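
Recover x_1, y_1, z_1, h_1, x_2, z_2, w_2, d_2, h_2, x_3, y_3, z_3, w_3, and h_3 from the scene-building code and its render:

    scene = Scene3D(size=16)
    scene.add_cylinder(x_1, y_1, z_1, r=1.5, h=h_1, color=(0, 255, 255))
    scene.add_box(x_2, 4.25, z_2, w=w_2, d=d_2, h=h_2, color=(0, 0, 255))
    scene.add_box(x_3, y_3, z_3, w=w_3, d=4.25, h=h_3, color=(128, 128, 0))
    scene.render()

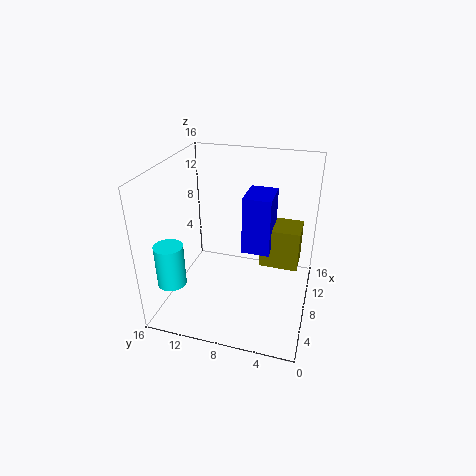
x_1 = 2.75, y_1 = 13.75, z_1 = 4.5, h_1 = 4.5, x_2 = 6.75, z_2 = 7, w_2 = 4, d_2 = 3, h_2 = 6.25, x_3 = 7.75, y_3 = 1.25, z_3 = 5, w_3 = 3.5, h_3 = 4.5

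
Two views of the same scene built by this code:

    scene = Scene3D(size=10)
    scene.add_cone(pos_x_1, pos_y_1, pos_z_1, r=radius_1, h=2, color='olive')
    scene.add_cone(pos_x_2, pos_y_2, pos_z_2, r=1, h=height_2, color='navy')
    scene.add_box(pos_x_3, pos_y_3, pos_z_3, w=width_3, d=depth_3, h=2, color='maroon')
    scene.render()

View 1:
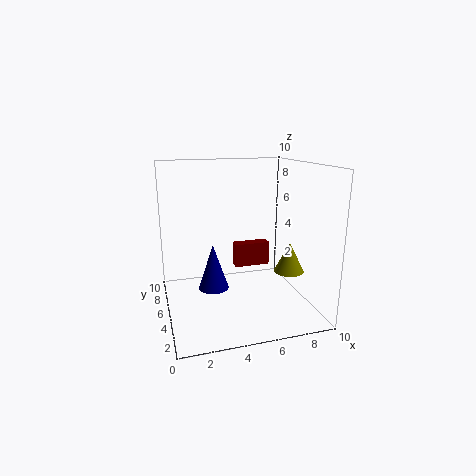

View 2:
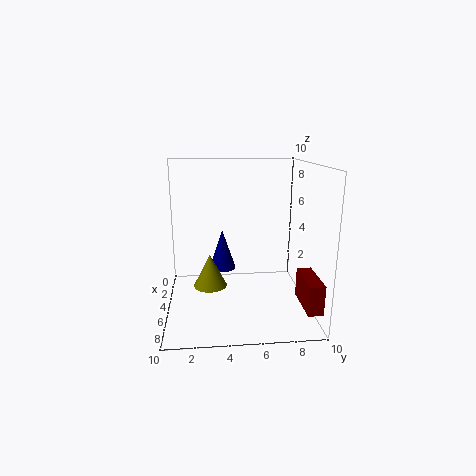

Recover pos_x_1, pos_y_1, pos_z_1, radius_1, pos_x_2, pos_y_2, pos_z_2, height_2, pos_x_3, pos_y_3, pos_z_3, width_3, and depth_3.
pos_x_1 = 8
pos_y_1 = 3
pos_z_1 = 3
radius_1 = 1
pos_x_2 = 3
pos_y_2 = 4
pos_z_2 = 2
height_2 = 3
pos_x_3 = 6
pos_y_3 = 9
pos_z_3 = 1
width_3 = 3
depth_3 = 1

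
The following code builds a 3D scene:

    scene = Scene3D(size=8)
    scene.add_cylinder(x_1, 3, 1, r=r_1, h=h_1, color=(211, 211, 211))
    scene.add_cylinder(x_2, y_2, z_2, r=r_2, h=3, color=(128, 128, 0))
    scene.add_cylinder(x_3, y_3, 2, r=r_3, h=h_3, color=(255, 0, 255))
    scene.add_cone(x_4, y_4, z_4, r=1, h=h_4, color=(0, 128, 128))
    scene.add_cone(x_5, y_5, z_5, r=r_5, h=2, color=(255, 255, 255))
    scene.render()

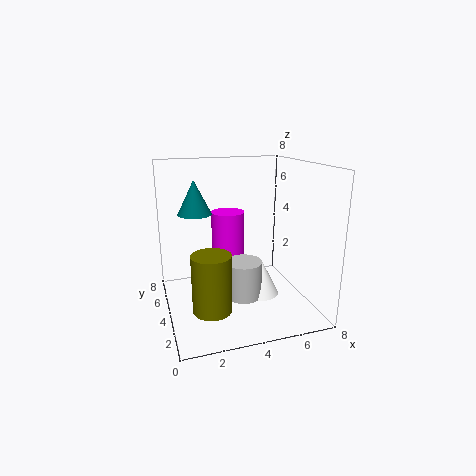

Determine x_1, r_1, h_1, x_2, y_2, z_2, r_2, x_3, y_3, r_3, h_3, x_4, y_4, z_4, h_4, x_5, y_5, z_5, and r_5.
x_1 = 4
r_1 = 1
h_1 = 2
x_2 = 2
y_2 = 2
z_2 = 1
r_2 = 1
x_3 = 4
y_3 = 6
r_3 = 1
h_3 = 3
x_4 = 2
y_4 = 6
z_4 = 5
h_4 = 2
x_5 = 5
y_5 = 3
z_5 = 1
r_5 = 1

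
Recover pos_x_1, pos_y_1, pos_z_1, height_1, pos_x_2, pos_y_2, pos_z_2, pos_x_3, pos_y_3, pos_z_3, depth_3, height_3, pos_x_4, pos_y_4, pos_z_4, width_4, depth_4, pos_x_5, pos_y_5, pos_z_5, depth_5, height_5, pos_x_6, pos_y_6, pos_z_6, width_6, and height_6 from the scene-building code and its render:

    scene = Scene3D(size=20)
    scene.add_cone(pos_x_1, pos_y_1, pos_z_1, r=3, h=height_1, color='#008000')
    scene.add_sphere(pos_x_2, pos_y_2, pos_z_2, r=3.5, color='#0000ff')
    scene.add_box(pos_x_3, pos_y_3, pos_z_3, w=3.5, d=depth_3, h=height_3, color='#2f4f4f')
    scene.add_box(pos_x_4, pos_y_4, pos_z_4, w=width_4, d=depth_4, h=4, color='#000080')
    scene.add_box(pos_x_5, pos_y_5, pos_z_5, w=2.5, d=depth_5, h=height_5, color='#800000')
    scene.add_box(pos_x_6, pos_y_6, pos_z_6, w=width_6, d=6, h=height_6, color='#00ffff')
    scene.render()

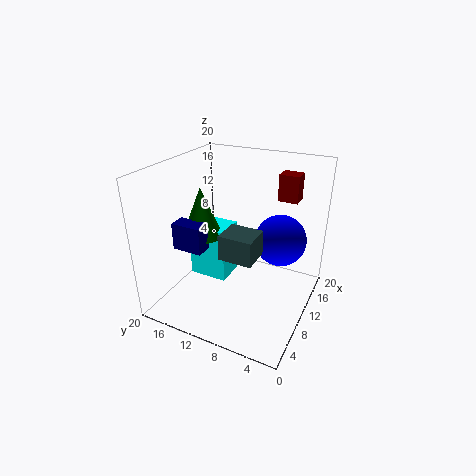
pos_x_1 = 11, pos_y_1 = 16.5, pos_z_1 = 8.5, height_1 = 7.5, pos_x_2 = 12, pos_y_2 = 4.5, pos_z_2 = 10, pos_x_3 = 2, pos_y_3 = 4.5, pos_z_3 = 11.5, depth_3 = 4, height_3 = 3, pos_x_4 = 7, pos_y_4 = 14.5, pos_z_4 = 7.5, width_4 = 2.5, depth_4 = 4.5, pos_x_5 = 17, pos_y_5 = 4, pos_z_5 = 13.5, depth_5 = 3, height_5 = 4, pos_x_6 = 11, pos_y_6 = 13, pos_z_6 = 1, width_6 = 4.5, height_6 = 8.5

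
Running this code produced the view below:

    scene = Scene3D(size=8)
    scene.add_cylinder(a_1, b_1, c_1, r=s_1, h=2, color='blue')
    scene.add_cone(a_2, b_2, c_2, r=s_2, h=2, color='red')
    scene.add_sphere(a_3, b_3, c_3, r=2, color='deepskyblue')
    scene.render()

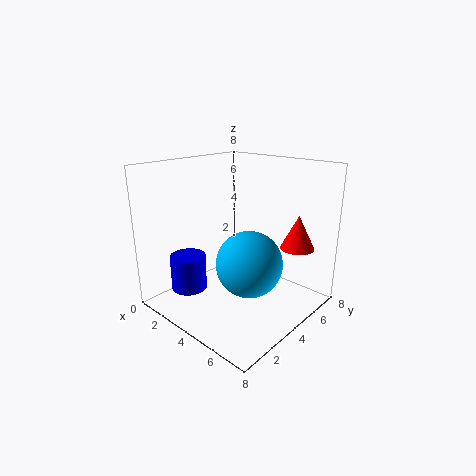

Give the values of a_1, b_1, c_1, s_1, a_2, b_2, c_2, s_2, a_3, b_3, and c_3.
a_1 = 2, b_1 = 2, c_1 = 1, s_1 = 1, a_2 = 6, b_2 = 7, c_2 = 3, s_2 = 1, a_3 = 4, b_3 = 5, c_3 = 2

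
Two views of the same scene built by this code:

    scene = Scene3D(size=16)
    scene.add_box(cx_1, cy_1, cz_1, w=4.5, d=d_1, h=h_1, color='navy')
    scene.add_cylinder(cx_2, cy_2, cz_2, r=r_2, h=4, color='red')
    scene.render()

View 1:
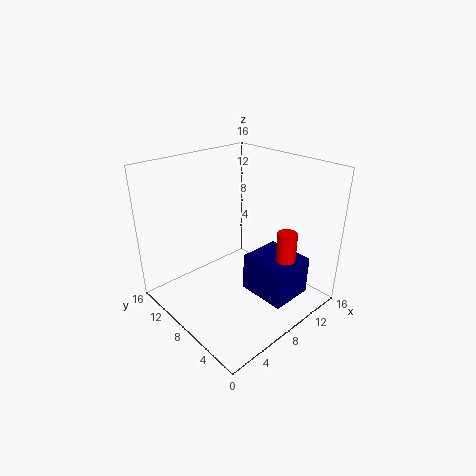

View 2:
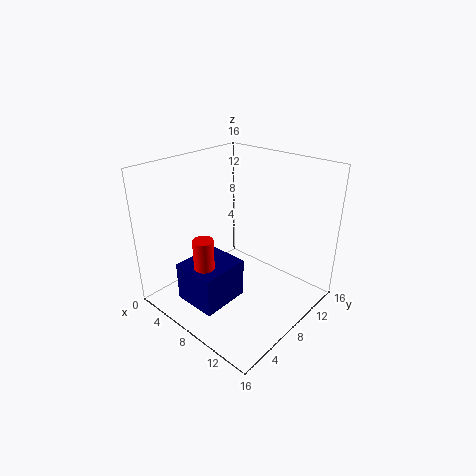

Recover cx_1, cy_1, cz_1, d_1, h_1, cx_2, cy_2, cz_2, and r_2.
cx_1 = 6.5; cy_1 = 0.5; cz_1 = 3.5; d_1 = 5; h_1 = 4; cx_2 = 9; cy_2 = 2; cz_2 = 6.5; r_2 = 1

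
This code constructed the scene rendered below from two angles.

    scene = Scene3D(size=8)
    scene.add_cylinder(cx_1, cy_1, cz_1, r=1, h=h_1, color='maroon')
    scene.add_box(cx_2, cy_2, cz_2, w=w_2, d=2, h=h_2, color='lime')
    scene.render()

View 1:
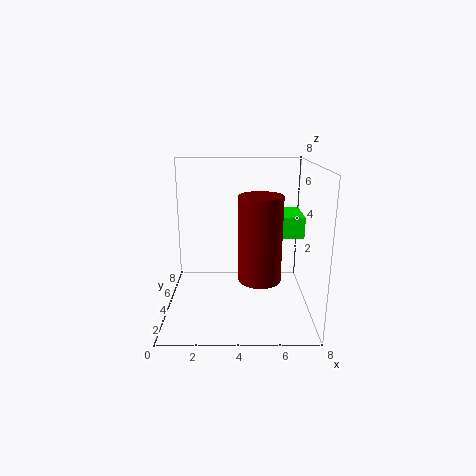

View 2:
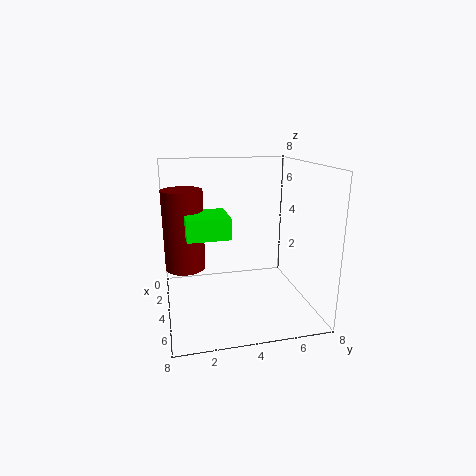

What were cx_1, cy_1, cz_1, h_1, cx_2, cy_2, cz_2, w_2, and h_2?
cx_1 = 5
cy_1 = 1
cz_1 = 3
h_1 = 4
cx_2 = 5
cy_2 = 1
cz_2 = 5
w_2 = 2
h_2 = 1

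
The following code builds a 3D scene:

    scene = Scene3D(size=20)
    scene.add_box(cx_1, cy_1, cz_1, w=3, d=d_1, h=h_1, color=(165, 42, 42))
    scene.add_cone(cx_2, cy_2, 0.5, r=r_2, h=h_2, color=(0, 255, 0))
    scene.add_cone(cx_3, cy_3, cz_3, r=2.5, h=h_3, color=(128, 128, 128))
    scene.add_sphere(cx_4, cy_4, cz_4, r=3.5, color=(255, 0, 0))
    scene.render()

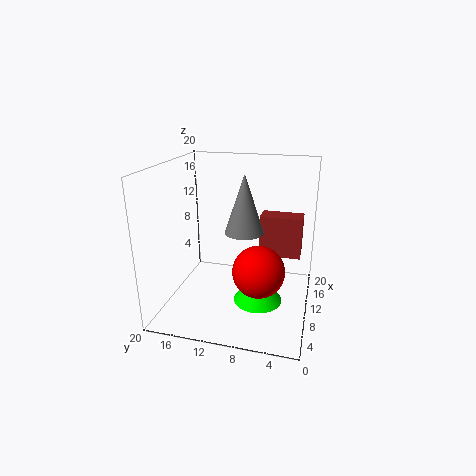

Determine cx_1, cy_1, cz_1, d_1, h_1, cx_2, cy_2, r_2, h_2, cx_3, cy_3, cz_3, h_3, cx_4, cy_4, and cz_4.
cx_1 = 12.5, cy_1 = 1.5, cz_1 = 6.5, d_1 = 6, h_1 = 6, cx_2 = 10, cy_2 = 7, r_2 = 3.5, h_2 = 4.5, cx_3 = 7.5, cy_3 = 8.5, cz_3 = 12, h_3 = 7.5, cx_4 = 7.5, cy_4 = 6.5, cz_4 = 6.5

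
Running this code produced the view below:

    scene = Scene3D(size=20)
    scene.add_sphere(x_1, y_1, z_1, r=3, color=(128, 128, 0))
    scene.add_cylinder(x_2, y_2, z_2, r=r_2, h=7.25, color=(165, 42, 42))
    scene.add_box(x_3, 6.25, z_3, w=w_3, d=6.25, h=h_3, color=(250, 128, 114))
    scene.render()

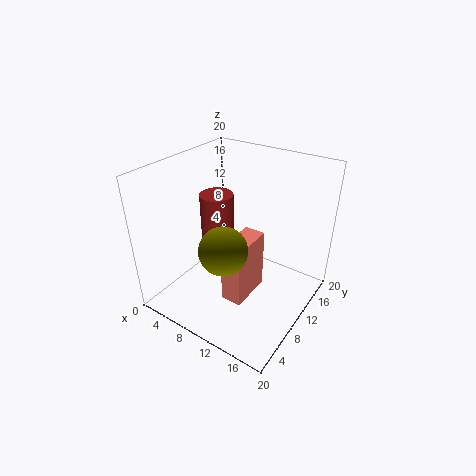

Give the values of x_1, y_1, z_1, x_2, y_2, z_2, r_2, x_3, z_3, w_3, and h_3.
x_1 = 11.75
y_1 = 4.25
z_1 = 11.75
x_2 = 4.5
y_2 = 12.5
z_2 = 7
r_2 = 2.5
x_3 = 9.75
z_3 = 1.75
w_3 = 3
h_3 = 8.75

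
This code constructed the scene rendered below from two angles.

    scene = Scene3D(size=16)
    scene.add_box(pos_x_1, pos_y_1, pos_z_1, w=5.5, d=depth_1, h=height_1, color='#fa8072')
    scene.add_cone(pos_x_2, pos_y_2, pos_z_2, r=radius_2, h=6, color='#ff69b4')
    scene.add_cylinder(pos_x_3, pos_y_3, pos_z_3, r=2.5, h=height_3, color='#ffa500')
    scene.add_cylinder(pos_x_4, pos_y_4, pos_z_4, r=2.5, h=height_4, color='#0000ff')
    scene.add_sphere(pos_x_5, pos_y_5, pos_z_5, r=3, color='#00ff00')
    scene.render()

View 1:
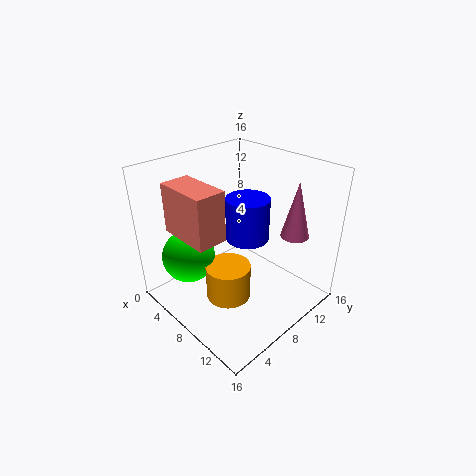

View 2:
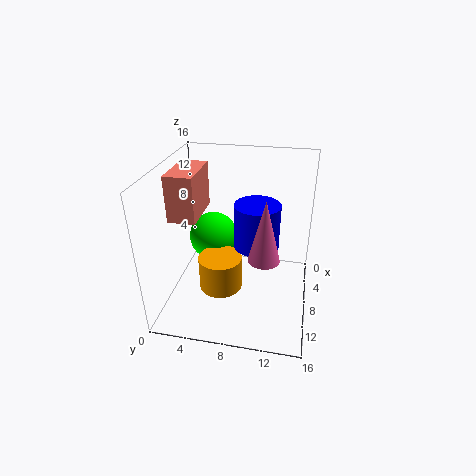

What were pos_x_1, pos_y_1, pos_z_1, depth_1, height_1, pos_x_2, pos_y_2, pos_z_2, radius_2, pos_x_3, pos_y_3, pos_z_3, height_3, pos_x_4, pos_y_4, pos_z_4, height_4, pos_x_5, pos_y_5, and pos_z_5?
pos_x_1 = 5; pos_y_1 = 1; pos_z_1 = 10.5; depth_1 = 3; height_1 = 5; pos_x_2 = 13; pos_y_2 = 11.5; pos_z_2 = 9; radius_2 = 1.5; pos_x_3 = 8.5; pos_y_3 = 6; pos_z_3 = 1.5; height_3 = 4; pos_x_4 = 7.5; pos_y_4 = 10; pos_z_4 = 7; height_4 = 5; pos_x_5 = 4; pos_y_5 = 4; pos_z_5 = 5.5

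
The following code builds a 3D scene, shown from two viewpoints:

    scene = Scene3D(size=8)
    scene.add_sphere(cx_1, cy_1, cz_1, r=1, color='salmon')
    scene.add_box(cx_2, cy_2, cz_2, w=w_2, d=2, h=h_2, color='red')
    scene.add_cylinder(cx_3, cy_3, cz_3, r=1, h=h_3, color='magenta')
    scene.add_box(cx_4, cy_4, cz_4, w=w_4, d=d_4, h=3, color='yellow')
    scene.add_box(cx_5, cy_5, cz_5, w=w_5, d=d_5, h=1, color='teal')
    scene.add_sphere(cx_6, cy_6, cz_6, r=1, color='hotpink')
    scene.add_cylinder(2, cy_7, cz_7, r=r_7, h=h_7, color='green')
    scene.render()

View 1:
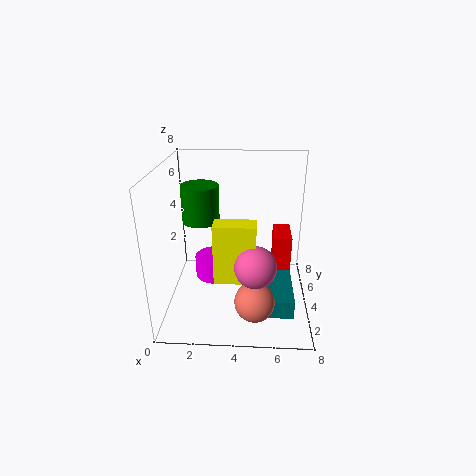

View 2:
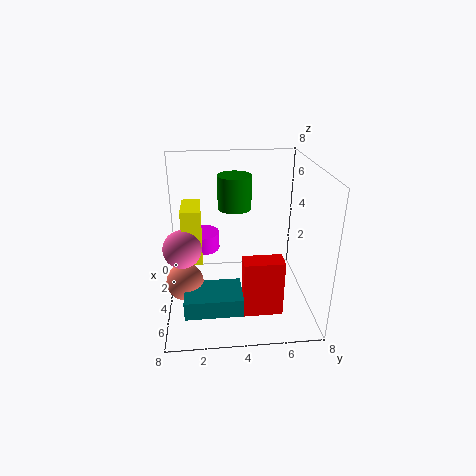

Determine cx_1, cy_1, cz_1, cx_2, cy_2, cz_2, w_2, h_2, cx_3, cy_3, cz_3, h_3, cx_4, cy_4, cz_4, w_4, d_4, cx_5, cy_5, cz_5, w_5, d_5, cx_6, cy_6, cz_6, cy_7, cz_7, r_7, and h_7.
cx_1 = 5
cy_1 = 1
cz_1 = 2
cx_2 = 6
cy_2 = 4
cz_2 = 1
w_2 = 1
h_2 = 3
cx_3 = 3
cy_3 = 2
cz_3 = 3
h_3 = 1
cx_4 = 3
cy_4 = 1
cz_4 = 3
w_4 = 2
d_4 = 1
cx_5 = 5
cy_5 = 1
cz_5 = 1
w_5 = 2
d_5 = 3
cx_6 = 5
cy_6 = 1
cz_6 = 4
cy_7 = 4
cz_7 = 5
r_7 = 1
h_7 = 2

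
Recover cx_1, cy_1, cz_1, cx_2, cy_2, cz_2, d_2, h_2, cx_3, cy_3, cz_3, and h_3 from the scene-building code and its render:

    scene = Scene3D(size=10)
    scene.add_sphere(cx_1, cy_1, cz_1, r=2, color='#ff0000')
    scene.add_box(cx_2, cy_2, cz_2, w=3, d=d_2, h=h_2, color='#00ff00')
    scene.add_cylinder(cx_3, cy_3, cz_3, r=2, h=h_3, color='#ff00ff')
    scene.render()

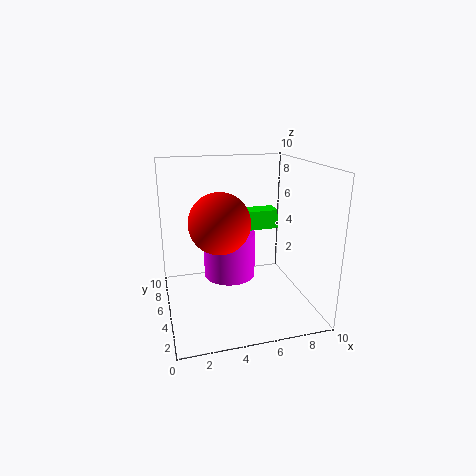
cx_1 = 3.5, cy_1 = 4, cz_1 = 6.5, cx_2 = 6, cy_2 = 7.5, cz_2 = 4.5, d_2 = 1.5, h_2 = 1.5, cx_3 = 5, cy_3 = 7.5, cz_3 = 1, h_3 = 3.5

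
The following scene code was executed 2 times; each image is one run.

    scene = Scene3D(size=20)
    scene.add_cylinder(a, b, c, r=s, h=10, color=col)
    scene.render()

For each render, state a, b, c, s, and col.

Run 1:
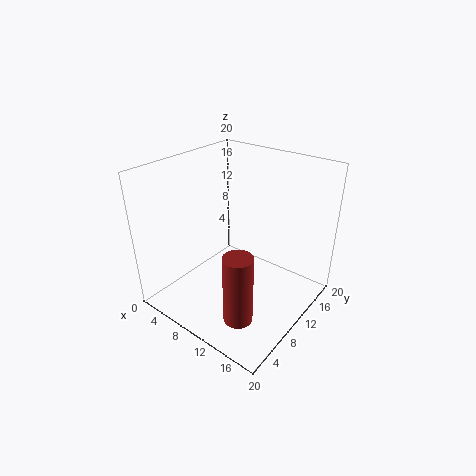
a = 13.5
b = 5.5
c = 0.5
s = 2
col = 'brown'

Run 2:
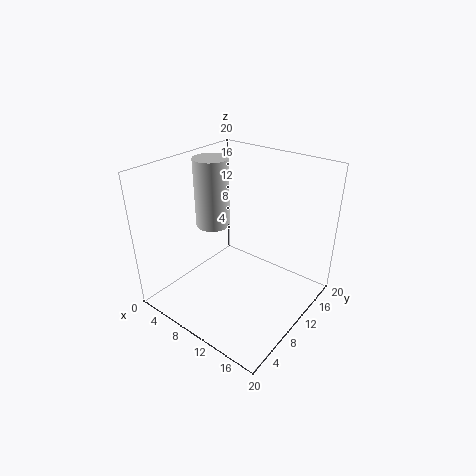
a = 4.5
b = 11
c = 10
s = 2.5
col = 'lightgray'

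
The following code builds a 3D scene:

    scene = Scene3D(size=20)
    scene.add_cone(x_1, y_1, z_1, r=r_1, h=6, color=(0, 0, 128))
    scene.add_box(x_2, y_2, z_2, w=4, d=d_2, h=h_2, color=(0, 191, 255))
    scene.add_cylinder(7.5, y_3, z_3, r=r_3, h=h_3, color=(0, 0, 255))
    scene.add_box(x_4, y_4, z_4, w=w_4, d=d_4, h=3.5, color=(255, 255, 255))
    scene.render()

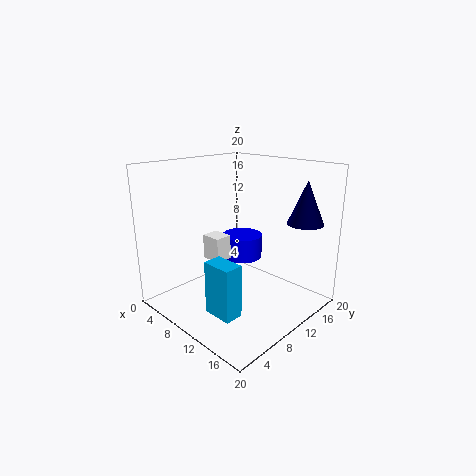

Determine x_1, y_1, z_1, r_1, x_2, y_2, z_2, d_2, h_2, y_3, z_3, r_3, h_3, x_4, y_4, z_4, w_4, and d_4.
x_1 = 16.5, y_1 = 16.5, z_1 = 12, r_1 = 2.5, x_2 = 11, y_2 = 3, z_2 = 2, d_2 = 2.5, h_2 = 7, y_3 = 13.5, z_3 = 5.5, r_3 = 3, h_3 = 3.5, x_4 = 5.5, y_4 = 7.5, z_4 = 6.5, w_4 = 3, d_4 = 2.5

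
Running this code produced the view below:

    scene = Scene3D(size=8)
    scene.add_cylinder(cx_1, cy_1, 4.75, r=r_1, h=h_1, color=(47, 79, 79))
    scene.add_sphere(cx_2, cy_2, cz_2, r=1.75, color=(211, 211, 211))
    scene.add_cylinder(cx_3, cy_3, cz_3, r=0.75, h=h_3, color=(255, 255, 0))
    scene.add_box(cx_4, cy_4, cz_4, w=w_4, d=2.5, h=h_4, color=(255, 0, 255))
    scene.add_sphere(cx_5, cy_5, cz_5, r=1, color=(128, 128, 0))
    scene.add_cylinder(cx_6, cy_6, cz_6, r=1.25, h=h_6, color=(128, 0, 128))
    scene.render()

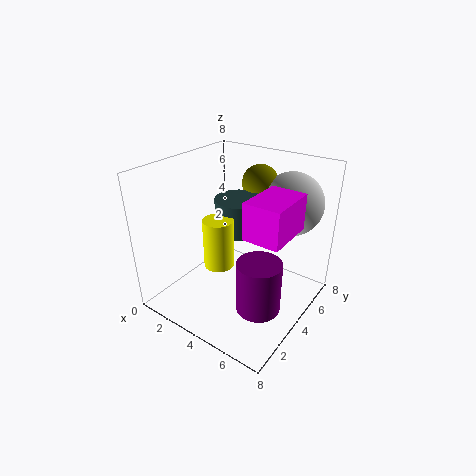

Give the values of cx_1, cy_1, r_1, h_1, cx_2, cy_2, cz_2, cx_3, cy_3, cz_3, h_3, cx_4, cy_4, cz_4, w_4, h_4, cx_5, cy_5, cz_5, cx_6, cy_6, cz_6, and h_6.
cx_1 = 4.25; cy_1 = 3.75; r_1 = 1.25; h_1 = 1.75; cx_2 = 6; cy_2 = 6.25; cz_2 = 5.75; cx_3 = 4.25; cy_3 = 2; cz_3 = 3.5; h_3 = 2.5; cx_4 = 6; cy_4 = 1.5; cz_4 = 5.75; w_4 = 1.75; h_4 = 1.75; cx_5 = 4.25; cy_5 = 5.75; cz_5 = 6.75; cx_6 = 5.75; cy_6 = 3.5; cz_6 = 0.25; h_6 = 3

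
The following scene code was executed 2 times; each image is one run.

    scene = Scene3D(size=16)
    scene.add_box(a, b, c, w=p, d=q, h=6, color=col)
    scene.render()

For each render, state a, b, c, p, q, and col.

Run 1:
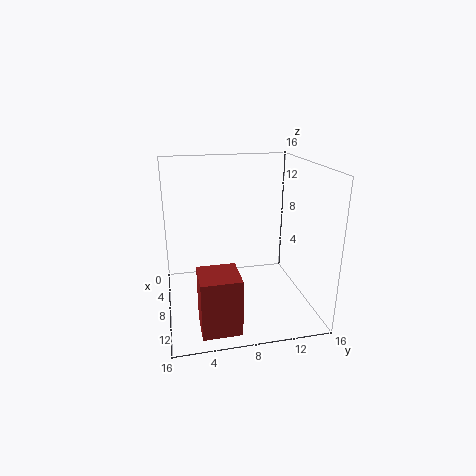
a = 11
b = 3
c = 0.5
p = 4
q = 4
col = 'brown'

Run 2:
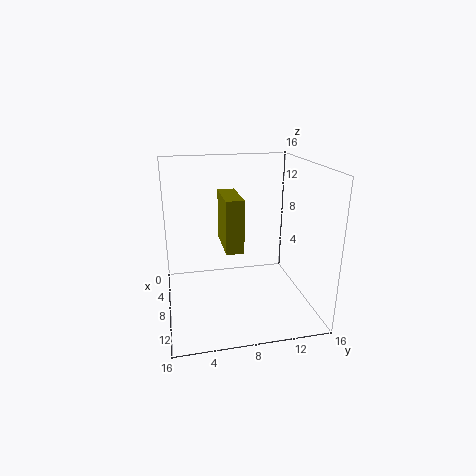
a = 3.5
b = 6.5
c = 6.5
p = 5.5
q = 2
col = 'olive'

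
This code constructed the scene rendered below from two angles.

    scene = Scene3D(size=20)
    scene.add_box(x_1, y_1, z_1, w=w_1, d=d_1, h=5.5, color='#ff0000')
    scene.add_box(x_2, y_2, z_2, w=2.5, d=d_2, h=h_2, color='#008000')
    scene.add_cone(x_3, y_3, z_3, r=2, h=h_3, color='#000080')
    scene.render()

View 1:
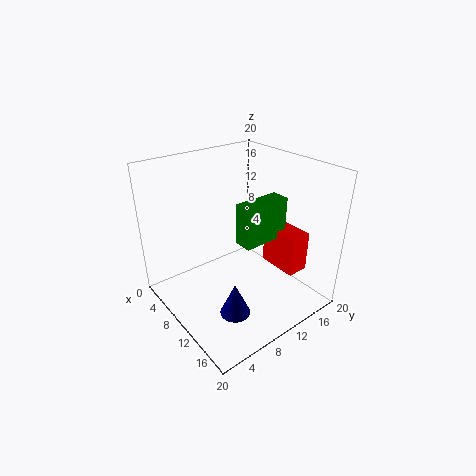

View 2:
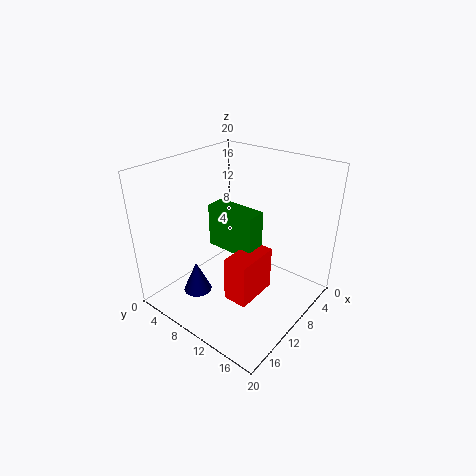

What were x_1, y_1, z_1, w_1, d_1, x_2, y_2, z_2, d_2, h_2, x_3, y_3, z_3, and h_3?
x_1 = 11.5, y_1 = 13.5, z_1 = 6, w_1 = 5.5, d_1 = 3, x_2 = 11.5, y_2 = 8.5, z_2 = 10.5, d_2 = 6.5, h_2 = 5.5, x_3 = 14.5, y_3 = 6, z_3 = 2, h_3 = 4.5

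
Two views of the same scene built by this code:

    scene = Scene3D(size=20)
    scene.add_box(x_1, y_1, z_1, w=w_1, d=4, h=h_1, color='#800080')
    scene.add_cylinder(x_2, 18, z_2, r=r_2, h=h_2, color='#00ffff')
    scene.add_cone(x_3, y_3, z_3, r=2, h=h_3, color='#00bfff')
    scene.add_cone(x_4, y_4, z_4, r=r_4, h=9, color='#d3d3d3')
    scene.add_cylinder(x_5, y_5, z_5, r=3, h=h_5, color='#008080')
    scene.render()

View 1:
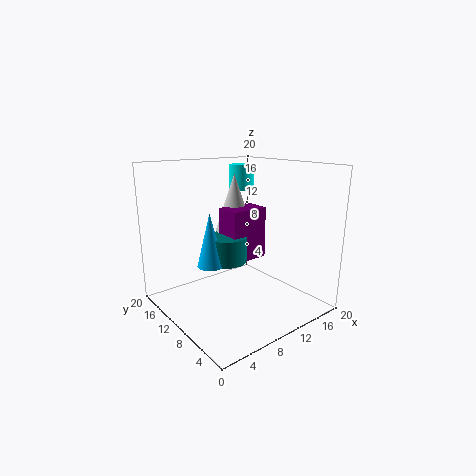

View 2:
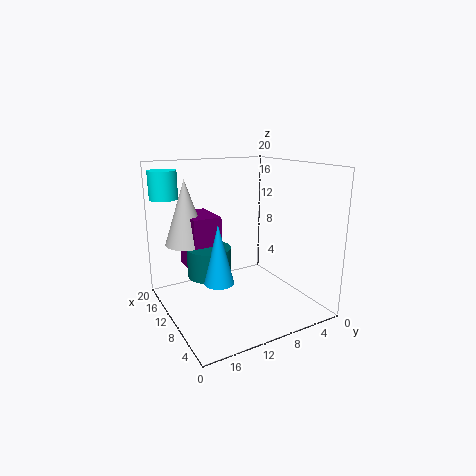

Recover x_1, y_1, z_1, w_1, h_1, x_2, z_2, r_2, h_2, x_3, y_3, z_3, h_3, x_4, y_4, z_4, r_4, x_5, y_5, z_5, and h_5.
x_1 = 11
y_1 = 12
z_1 = 5
w_1 = 6
h_1 = 8
x_2 = 17
z_2 = 15
r_2 = 2
h_2 = 4
x_3 = 8
y_3 = 14
z_3 = 5
h_3 = 8
x_4 = 14
y_4 = 16
z_4 = 9
r_4 = 3
x_5 = 11
y_5 = 14
z_5 = 5
h_5 = 4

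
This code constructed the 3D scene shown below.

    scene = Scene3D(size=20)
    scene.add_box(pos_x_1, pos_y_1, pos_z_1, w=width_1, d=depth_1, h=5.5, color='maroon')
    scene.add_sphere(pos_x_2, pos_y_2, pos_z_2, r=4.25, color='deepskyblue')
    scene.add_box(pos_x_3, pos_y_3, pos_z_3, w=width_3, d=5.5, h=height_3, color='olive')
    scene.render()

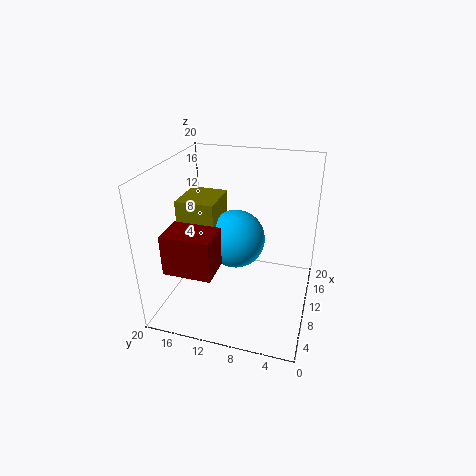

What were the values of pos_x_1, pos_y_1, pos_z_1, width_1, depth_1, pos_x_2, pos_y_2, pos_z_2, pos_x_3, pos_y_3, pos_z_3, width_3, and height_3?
pos_x_1 = 2.75; pos_y_1 = 11.5; pos_z_1 = 7.25; width_1 = 4.5; depth_1 = 6.5; pos_x_2 = 12.25; pos_y_2 = 11; pos_z_2 = 8.5; pos_x_3 = 9; pos_y_3 = 13.25; pos_z_3 = 6.25; width_3 = 6.25; height_3 = 8.5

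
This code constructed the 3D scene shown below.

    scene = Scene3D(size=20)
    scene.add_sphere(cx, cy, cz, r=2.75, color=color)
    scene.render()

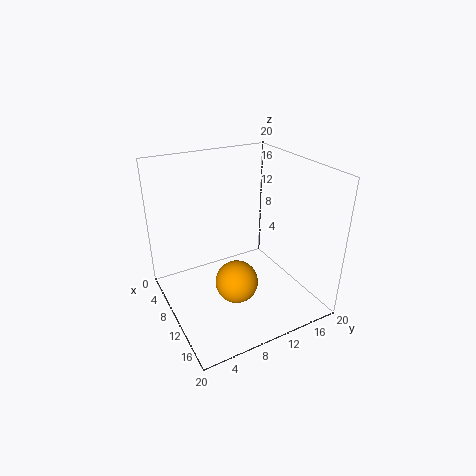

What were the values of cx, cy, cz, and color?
cx = 14.25
cy = 7.5
cz = 6.25
color = 'orange'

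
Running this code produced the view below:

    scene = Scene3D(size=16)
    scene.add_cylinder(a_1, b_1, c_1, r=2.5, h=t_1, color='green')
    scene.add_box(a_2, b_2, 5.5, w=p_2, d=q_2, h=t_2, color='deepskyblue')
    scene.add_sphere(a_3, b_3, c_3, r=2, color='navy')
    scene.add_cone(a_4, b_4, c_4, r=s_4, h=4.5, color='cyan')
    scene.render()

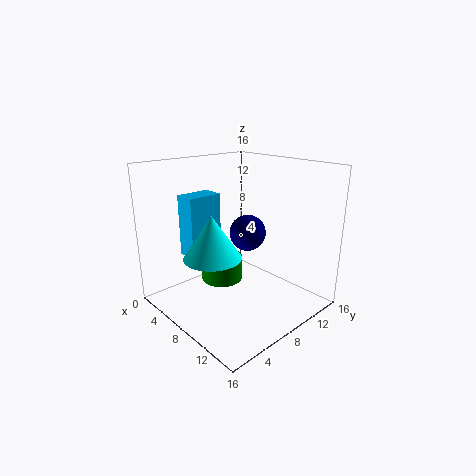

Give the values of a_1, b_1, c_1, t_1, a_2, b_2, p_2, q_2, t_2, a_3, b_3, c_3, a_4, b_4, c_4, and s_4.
a_1 = 4.5; b_1 = 8.5; c_1 = 1.5; t_1 = 3; a_2 = 2.5; b_2 = 4; p_2 = 2.5; q_2 = 4; t_2 = 7; a_3 = 8.5; b_3 = 9; c_3 = 8.5; a_4 = 8.5; b_4 = 4; c_4 = 7; s_4 = 3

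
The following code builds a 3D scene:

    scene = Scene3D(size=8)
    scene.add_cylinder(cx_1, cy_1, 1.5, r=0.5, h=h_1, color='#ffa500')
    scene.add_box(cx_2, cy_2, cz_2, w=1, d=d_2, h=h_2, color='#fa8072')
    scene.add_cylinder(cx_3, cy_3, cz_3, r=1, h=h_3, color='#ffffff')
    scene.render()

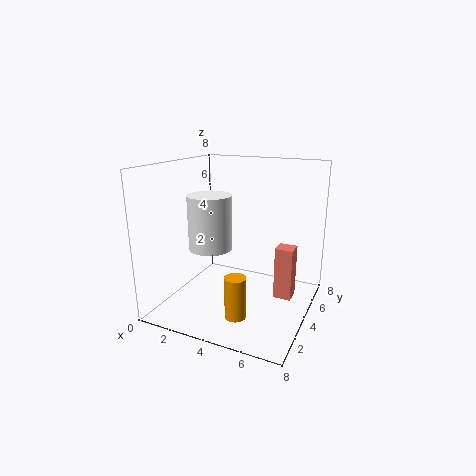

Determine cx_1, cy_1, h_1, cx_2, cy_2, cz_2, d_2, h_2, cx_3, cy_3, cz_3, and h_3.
cx_1 = 5.5, cy_1 = 0.5, h_1 = 2, cx_2 = 6, cy_2 = 4.5, cz_2 = 0.5, d_2 = 1, h_2 = 3, cx_3 = 4, cy_3 = 1, cz_3 = 4.5, h_3 = 2.5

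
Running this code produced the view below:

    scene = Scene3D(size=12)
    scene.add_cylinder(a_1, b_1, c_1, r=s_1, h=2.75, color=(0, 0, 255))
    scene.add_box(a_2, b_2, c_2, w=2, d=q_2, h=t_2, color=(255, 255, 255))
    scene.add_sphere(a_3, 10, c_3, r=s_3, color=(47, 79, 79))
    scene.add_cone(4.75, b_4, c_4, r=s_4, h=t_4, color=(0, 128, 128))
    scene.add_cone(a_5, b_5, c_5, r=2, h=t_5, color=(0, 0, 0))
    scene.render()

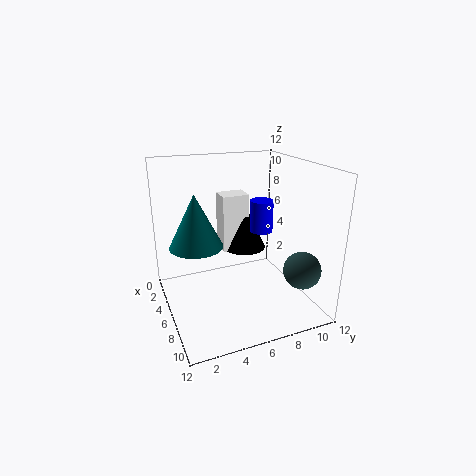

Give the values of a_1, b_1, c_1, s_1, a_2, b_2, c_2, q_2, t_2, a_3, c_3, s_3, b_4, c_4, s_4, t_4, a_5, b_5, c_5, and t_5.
a_1 = 5.25, b_1 = 8.5, c_1 = 6, s_1 = 1, a_2 = 1.25, b_2 = 5.75, c_2 = 3.5, q_2 = 2.5, t_2 = 5.25, a_3 = 9.75, c_3 = 4, s_3 = 1.5, b_4 = 2.75, c_4 = 5.25, s_4 = 2.25, t_4 = 4.5, a_5 = 2.75, b_5 = 8, c_5 = 3.5, t_5 = 4.25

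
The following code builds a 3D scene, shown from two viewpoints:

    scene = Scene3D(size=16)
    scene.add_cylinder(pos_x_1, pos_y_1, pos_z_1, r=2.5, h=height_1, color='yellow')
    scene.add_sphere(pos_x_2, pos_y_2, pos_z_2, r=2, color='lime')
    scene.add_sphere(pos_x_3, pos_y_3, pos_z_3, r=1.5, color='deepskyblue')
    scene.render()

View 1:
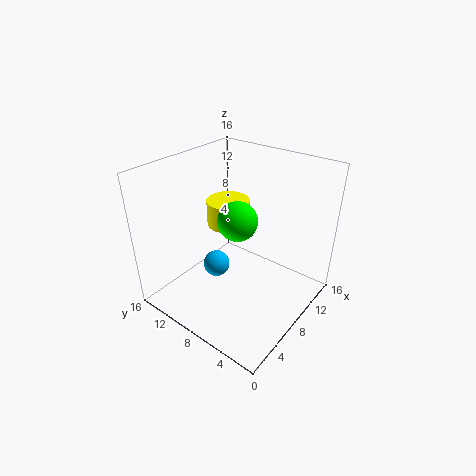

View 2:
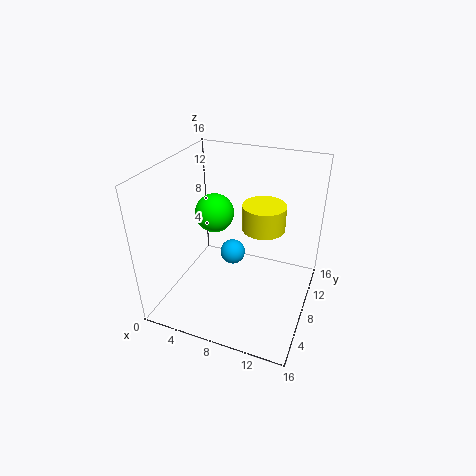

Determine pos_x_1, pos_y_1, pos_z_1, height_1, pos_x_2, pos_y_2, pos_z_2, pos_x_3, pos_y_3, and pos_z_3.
pos_x_1 = 10
pos_y_1 = 11
pos_z_1 = 8
height_1 = 3
pos_x_2 = 6
pos_y_2 = 6.5
pos_z_2 = 11.5
pos_x_3 = 6.5
pos_y_3 = 10
pos_z_3 = 4.5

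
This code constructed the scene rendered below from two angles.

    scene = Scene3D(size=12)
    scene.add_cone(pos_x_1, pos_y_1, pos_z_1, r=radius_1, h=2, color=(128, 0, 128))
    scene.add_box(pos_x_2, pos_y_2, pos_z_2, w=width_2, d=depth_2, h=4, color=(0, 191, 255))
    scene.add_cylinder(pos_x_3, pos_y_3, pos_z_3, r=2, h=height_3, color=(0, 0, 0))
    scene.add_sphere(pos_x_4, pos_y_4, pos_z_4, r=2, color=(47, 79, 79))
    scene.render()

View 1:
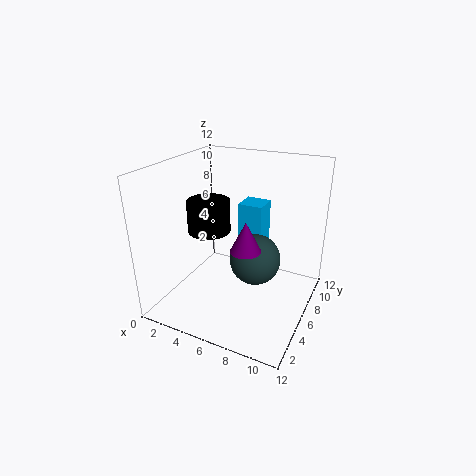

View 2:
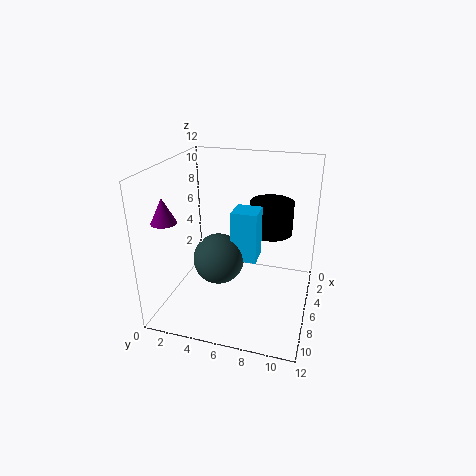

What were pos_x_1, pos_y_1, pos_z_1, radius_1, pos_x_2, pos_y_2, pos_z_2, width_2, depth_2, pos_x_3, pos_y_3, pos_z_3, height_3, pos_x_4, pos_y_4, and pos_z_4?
pos_x_1 = 9
pos_y_1 = 1
pos_z_1 = 8
radius_1 = 1
pos_x_2 = 6
pos_y_2 = 6
pos_z_2 = 5
width_2 = 2
depth_2 = 2
pos_x_3 = 2
pos_y_3 = 8
pos_z_3 = 5
height_3 = 3
pos_x_4 = 8
pos_y_4 = 5
pos_z_4 = 5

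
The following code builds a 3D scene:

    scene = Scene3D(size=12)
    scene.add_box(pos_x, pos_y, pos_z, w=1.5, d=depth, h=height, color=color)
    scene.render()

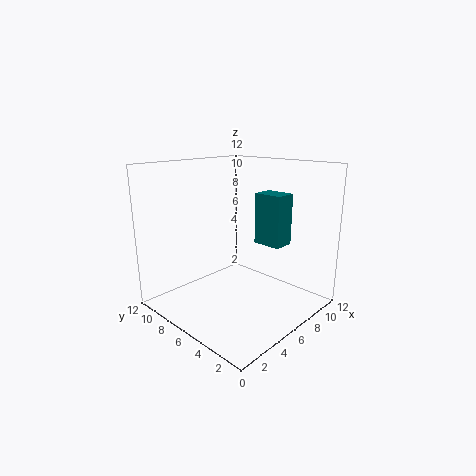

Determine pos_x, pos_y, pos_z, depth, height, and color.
pos_x = 4; pos_y = 0.5; pos_z = 7; depth = 2; height = 3.5; color = 'teal'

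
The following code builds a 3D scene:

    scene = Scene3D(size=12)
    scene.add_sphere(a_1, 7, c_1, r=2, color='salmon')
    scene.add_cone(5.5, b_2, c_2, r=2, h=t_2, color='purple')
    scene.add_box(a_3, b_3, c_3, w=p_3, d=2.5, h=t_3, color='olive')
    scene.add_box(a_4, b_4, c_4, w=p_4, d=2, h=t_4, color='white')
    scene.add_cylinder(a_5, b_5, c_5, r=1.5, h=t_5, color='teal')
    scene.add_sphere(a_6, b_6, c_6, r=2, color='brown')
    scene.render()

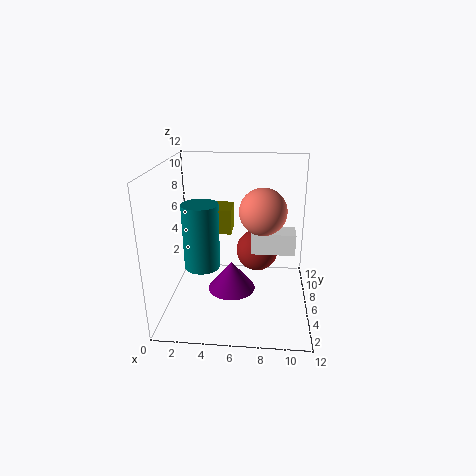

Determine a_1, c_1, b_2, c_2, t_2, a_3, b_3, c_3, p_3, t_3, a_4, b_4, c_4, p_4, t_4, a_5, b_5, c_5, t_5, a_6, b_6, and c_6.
a_1 = 8
c_1 = 8
b_2 = 5.5
c_2 = 1.5
t_2 = 2.5
a_3 = 3
b_3 = 5.5
c_3 = 6.5
p_3 = 2.5
t_3 = 2
a_4 = 7
b_4 = 8
c_4 = 3.5
p_4 = 4
t_4 = 2
a_5 = 3
b_5 = 5.5
c_5 = 3.5
t_5 = 5.5
a_6 = 7.5
b_6 = 10
c_6 = 3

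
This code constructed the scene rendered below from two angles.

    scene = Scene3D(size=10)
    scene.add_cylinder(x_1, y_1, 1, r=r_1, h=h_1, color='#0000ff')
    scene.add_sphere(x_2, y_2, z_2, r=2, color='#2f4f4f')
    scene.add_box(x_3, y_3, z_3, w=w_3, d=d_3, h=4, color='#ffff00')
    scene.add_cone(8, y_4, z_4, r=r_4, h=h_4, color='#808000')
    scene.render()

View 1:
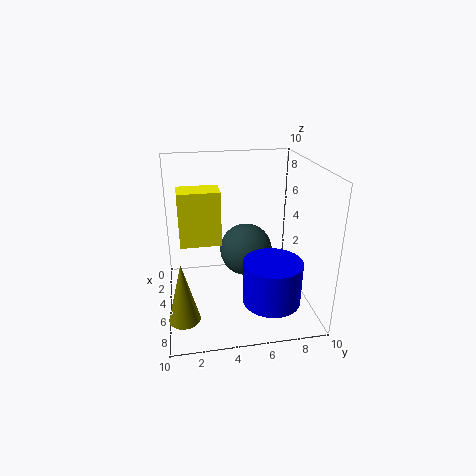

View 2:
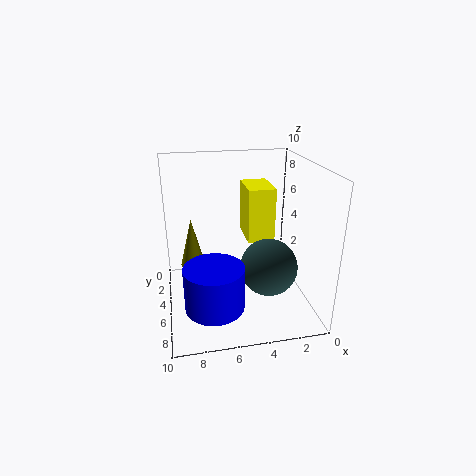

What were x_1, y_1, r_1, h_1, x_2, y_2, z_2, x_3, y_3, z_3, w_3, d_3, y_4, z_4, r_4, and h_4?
x_1 = 7; y_1 = 7; r_1 = 2; h_1 = 3; x_2 = 3; y_2 = 6; z_2 = 3; x_3 = 2; y_3 = 1; z_3 = 4; w_3 = 2; d_3 = 3; y_4 = 1; z_4 = 1; r_4 = 1; h_4 = 4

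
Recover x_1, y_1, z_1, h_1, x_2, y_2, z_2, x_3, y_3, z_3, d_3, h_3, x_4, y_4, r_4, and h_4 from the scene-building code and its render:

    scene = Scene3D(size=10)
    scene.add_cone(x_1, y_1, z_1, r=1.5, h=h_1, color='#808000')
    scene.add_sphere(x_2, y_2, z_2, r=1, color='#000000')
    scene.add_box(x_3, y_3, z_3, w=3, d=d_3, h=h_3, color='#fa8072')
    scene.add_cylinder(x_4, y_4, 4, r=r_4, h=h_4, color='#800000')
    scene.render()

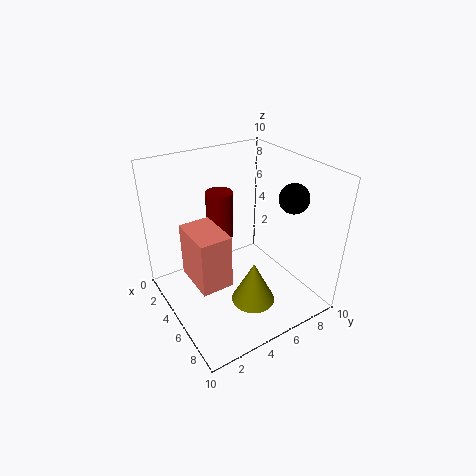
x_1 = 7, y_1 = 5, z_1 = 1, h_1 = 3, x_2 = 7, y_2 = 8, z_2 = 8, x_3 = 4.5, y_3 = 1, z_3 = 3.5, d_3 = 2, h_3 = 3.5, x_4 = 2.5, y_4 = 5, r_4 = 1, h_4 = 3.5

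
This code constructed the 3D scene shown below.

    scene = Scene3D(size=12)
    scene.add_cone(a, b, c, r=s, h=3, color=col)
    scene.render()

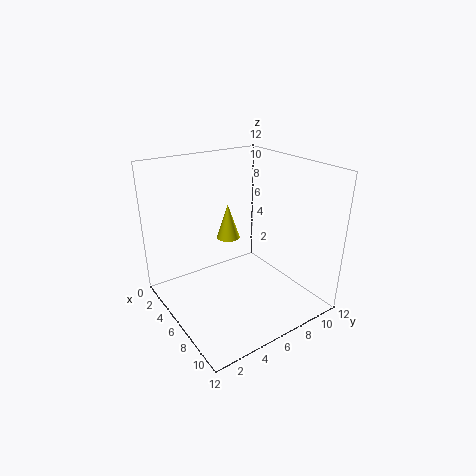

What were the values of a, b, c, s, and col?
a = 4.5; b = 6; c = 5.5; s = 1; col = 'yellow'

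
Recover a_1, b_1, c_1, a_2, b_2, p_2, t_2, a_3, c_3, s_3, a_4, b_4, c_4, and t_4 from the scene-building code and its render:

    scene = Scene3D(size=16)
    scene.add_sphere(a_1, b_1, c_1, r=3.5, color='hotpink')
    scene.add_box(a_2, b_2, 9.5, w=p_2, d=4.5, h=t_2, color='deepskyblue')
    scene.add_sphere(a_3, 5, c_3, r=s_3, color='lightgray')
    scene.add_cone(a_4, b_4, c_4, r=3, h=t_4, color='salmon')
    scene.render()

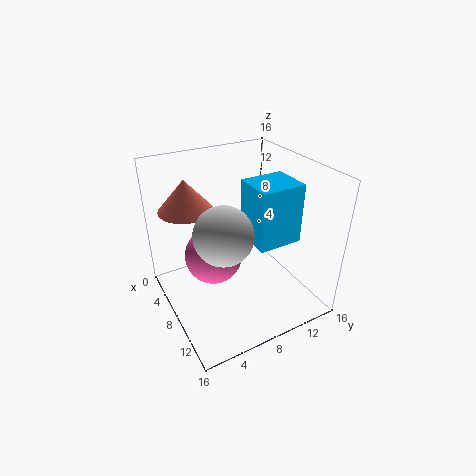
a_1 = 4.5, b_1 = 6.5, c_1 = 4, a_2 = 9.5, b_2 = 7.5, p_2 = 4, t_2 = 6, a_3 = 10.5, c_3 = 10.5, s_3 = 3, a_4 = 4.5, b_4 = 3.5, c_4 = 11, t_4 = 3.5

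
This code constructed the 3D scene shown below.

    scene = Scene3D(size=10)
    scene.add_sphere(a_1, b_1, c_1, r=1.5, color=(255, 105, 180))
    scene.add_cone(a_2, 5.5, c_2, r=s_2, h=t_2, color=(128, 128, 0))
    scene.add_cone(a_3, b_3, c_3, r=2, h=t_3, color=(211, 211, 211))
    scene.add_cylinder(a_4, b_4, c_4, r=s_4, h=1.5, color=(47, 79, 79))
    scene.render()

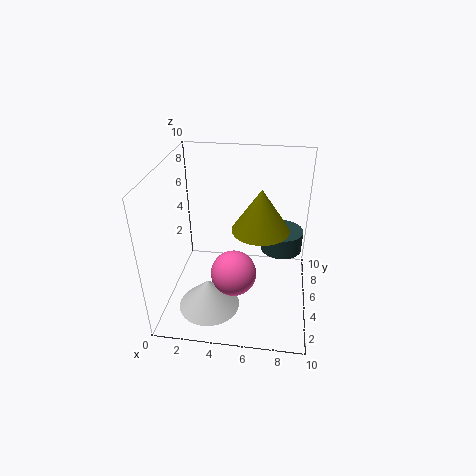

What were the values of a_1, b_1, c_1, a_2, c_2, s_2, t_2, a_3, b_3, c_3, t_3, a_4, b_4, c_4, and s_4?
a_1 = 5
b_1 = 3
c_1 = 3.5
a_2 = 6.5
c_2 = 5.5
s_2 = 2
t_2 = 3
a_3 = 3.5
b_3 = 2
c_3 = 1.5
t_3 = 2
a_4 = 8
b_4 = 6.5
c_4 = 3.5
s_4 = 1.5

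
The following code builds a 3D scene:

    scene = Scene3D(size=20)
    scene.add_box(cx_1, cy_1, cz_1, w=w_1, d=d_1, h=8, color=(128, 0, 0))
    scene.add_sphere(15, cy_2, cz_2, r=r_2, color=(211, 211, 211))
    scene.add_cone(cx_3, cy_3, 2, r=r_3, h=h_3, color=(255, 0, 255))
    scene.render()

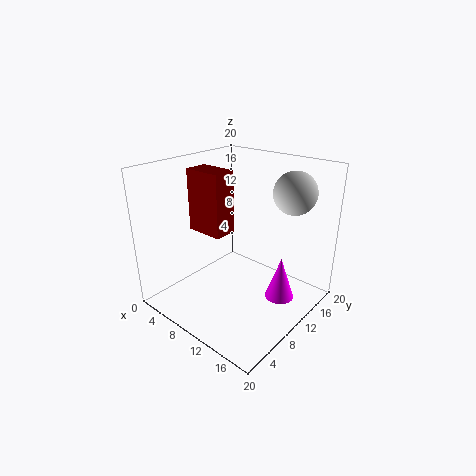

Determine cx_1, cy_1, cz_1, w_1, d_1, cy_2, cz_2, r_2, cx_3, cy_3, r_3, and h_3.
cx_1 = 6
cy_1 = 5
cz_1 = 12
w_1 = 5
d_1 = 3
cy_2 = 16
cz_2 = 16
r_2 = 3
cx_3 = 16
cy_3 = 12
r_3 = 2
h_3 = 6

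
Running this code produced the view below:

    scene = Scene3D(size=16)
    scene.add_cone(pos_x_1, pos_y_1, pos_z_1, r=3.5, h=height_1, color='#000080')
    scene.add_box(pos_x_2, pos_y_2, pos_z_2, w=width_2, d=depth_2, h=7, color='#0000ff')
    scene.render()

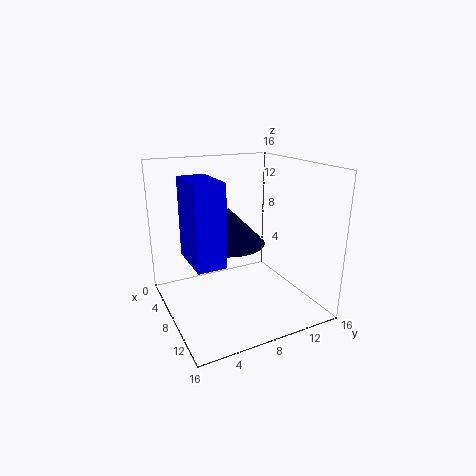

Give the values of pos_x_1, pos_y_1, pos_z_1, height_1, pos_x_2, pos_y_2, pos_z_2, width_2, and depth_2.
pos_x_1 = 11
pos_y_1 = 5.5
pos_z_1 = 9
height_1 = 3.5
pos_x_2 = 11.5
pos_y_2 = 0.5
pos_z_2 = 9
width_2 = 4.5
depth_2 = 2.5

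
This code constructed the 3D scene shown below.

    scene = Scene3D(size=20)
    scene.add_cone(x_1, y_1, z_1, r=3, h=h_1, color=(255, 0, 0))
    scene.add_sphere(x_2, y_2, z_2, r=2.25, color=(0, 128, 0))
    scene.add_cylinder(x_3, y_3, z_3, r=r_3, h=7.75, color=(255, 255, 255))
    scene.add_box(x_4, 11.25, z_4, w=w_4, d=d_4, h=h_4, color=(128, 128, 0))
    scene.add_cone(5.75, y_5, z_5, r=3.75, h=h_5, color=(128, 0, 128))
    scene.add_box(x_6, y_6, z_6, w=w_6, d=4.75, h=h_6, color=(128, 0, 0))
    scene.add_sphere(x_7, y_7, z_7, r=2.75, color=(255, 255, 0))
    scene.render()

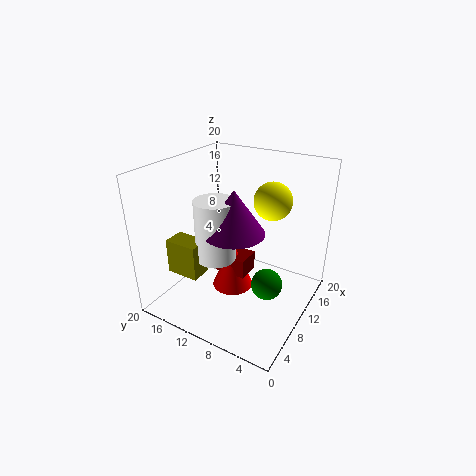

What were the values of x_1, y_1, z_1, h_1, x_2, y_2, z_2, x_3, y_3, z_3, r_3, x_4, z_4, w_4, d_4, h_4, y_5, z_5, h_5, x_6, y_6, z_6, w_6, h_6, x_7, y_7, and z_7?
x_1 = 10.5
y_1 = 11.25
z_1 = 1.5
h_1 = 7.25
x_2 = 11
y_2 = 5.75
z_2 = 3
x_3 = 5
y_3 = 10.25
z_3 = 9.5
r_3 = 2.5
x_4 = 1.75
z_4 = 7.5
w_4 = 2.75
d_4 = 4.25
h_4 = 4.5
y_5 = 8
z_5 = 13.25
h_5 = 5.5
x_6 = 9.25
y_6 = 8.75
z_6 = 4
w_6 = 3.5
h_6 = 2.75
x_7 = 15
y_7 = 7.25
z_7 = 14.25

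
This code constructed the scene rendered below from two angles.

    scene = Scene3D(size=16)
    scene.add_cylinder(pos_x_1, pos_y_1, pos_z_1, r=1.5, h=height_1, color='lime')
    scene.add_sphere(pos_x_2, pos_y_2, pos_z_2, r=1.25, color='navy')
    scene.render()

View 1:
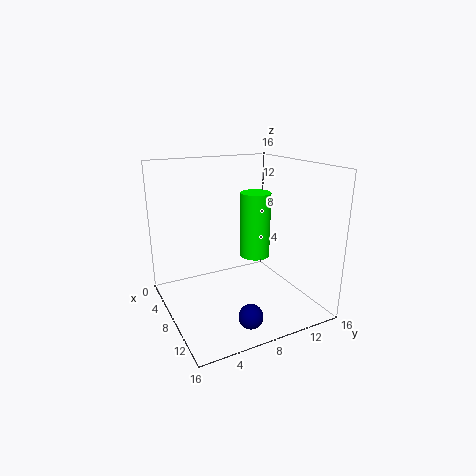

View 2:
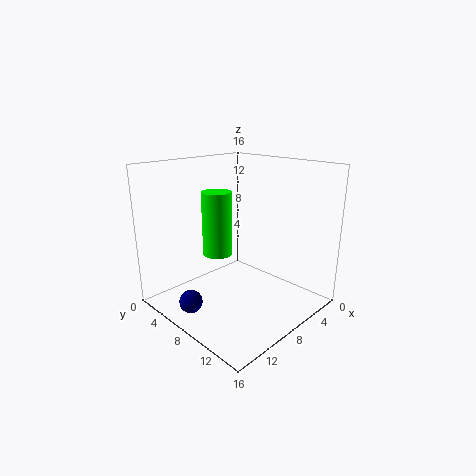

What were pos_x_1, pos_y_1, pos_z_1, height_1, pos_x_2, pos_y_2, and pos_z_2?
pos_x_1 = 11.25; pos_y_1 = 8.25; pos_z_1 = 7.25; height_1 = 6.5; pos_x_2 = 13.75; pos_y_2 = 6.5; pos_z_2 = 1.75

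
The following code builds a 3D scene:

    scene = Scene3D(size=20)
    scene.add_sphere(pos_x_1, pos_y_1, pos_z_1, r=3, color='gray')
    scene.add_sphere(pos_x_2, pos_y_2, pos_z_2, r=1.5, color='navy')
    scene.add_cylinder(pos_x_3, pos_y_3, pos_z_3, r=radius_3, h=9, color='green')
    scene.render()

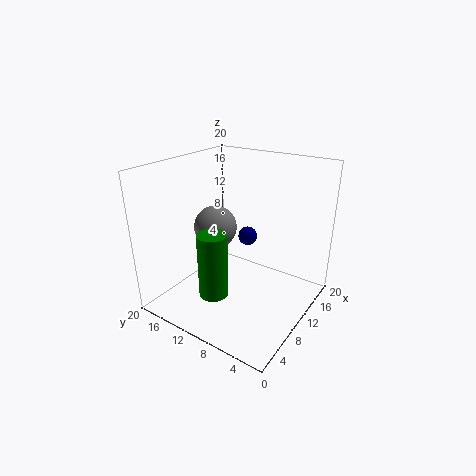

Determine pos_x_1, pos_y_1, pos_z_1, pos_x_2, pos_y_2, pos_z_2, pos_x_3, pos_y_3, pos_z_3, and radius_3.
pos_x_1 = 9.5, pos_y_1 = 13.5, pos_z_1 = 11, pos_x_2 = 16.5, pos_y_2 = 12.5, pos_z_2 = 7, pos_x_3 = 5.5, pos_y_3 = 11, pos_z_3 = 3, radius_3 = 2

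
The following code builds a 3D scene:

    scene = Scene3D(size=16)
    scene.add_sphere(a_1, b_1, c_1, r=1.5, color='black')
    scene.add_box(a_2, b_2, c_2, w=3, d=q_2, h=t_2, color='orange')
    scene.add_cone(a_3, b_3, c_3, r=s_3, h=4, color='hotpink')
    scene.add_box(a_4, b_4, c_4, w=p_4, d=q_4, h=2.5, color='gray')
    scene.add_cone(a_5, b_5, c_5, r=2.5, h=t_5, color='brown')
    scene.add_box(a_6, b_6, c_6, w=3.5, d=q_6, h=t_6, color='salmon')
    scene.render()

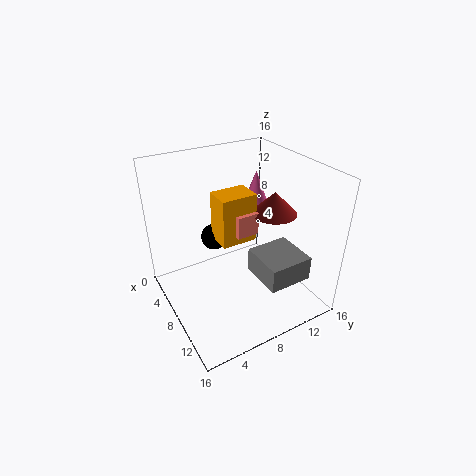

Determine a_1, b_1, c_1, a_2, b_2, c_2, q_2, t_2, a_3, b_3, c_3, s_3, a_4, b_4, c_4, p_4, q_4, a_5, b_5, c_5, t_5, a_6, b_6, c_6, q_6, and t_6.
a_1 = 5, b_1 = 6.5, c_1 = 7, a_2 = 5.5, b_2 = 6, c_2 = 7.5, q_2 = 4, t_2 = 5.5, a_3 = 6, b_3 = 11.5, c_3 = 10.5, s_3 = 1.5, a_4 = 11, b_4 = 7.5, c_4 = 6, p_4 = 4.5, q_4 = 4.5, a_5 = 9, b_5 = 12, c_5 = 10.5, t_5 = 2.5, a_6 = 5.5, b_6 = 7.5, c_6 = 8.5, q_6 = 2.5, t_6 = 2.5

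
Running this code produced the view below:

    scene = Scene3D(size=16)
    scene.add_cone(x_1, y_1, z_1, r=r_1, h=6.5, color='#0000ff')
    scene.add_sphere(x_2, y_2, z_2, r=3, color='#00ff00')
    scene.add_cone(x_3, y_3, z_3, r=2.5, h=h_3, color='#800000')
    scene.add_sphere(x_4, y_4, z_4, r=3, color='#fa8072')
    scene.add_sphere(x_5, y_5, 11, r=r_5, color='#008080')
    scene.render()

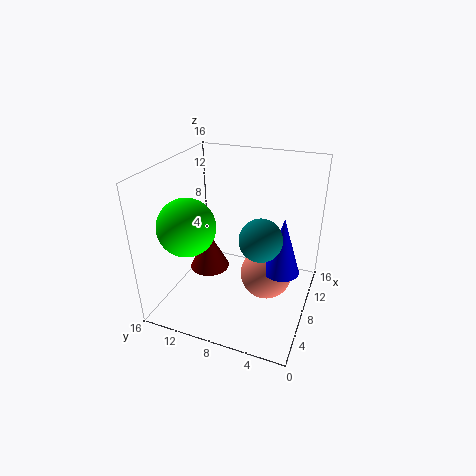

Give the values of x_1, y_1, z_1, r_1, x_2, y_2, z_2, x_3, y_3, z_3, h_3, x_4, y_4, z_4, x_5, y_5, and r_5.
x_1 = 8.5
y_1 = 3
z_1 = 4.5
r_1 = 2
x_2 = 4
y_2 = 12
z_2 = 10.5
x_3 = 10.5
y_3 = 13
z_3 = 1.5
h_3 = 5
x_4 = 9.5
y_4 = 5
z_4 = 3
x_5 = 3.5
y_5 = 4
r_5 = 2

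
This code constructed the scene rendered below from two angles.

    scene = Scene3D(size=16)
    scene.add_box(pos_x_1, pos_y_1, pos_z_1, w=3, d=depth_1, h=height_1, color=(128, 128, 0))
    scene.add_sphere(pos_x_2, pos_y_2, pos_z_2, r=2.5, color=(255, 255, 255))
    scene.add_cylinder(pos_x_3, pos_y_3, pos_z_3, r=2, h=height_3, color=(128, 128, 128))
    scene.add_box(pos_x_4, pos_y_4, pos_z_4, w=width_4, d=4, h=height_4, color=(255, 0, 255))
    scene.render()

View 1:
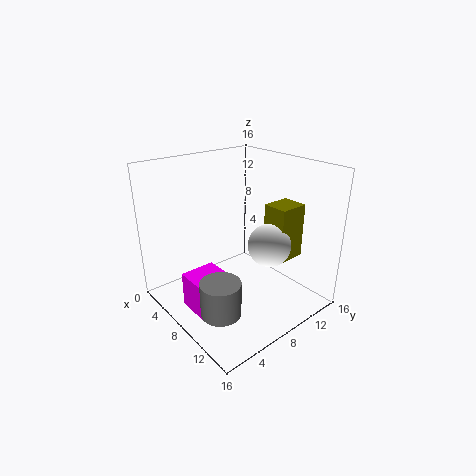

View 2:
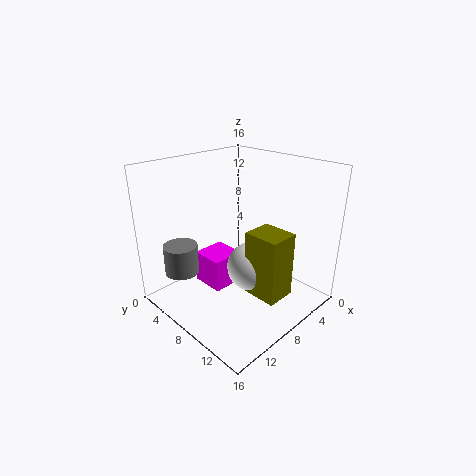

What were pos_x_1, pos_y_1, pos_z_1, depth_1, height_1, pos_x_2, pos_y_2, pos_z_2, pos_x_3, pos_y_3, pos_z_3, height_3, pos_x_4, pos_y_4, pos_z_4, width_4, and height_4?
pos_x_1 = 8
pos_y_1 = 12
pos_z_1 = 4.5
depth_1 = 3.5
height_1 = 6.5
pos_x_2 = 9.5
pos_y_2 = 11.5
pos_z_2 = 6.5
pos_x_3 = 12
pos_y_3 = 2.5
pos_z_3 = 3
height_3 = 3.5
pos_x_4 = 5.5
pos_y_4 = 2
pos_z_4 = 0.5
width_4 = 4
height_4 = 4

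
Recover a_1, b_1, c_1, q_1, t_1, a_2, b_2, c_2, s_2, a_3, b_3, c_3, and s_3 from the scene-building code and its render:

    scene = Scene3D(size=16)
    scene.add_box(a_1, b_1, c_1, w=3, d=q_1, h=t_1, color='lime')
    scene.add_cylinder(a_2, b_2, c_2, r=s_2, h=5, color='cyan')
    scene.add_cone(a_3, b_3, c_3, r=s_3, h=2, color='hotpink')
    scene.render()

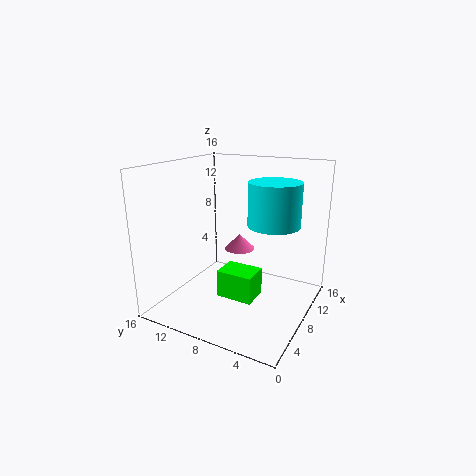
a_1 = 5
b_1 = 5
c_1 = 2
q_1 = 4
t_1 = 3
a_2 = 11
b_2 = 5
c_2 = 9
s_2 = 3
a_3 = 14
b_3 = 11
c_3 = 4
s_3 = 2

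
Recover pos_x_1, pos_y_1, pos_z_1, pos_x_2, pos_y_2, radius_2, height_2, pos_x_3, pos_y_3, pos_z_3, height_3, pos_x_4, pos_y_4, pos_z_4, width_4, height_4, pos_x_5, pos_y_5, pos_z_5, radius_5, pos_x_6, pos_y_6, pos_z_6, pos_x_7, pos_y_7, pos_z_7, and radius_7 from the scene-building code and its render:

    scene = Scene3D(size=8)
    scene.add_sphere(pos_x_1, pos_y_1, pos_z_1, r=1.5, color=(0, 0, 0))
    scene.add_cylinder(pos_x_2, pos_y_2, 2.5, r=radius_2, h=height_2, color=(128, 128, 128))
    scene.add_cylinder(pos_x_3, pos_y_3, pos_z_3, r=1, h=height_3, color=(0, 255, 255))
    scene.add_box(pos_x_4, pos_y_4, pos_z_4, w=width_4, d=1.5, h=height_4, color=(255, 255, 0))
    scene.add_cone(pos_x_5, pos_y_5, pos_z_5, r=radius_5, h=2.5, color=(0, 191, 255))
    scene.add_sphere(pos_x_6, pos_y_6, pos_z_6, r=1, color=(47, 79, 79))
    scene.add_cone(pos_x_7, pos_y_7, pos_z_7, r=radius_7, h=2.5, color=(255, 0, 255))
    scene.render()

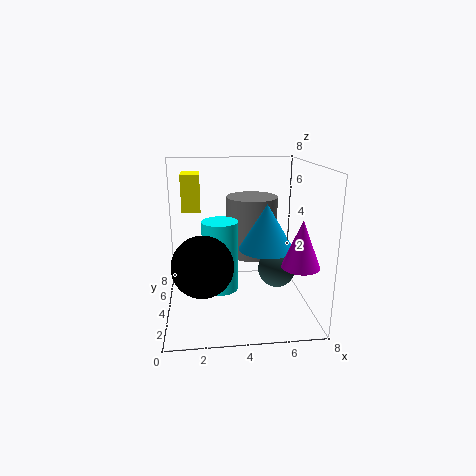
pos_x_1 = 2, pos_y_1 = 1.5, pos_z_1 = 3.5, pos_x_2 = 5, pos_y_2 = 5.5, radius_2 = 1.5, height_2 = 3.5, pos_x_3 = 3, pos_y_3 = 4, pos_z_3 = 1, height_3 = 4, pos_x_4 = 1, pos_y_4 = 4, pos_z_4 = 5.5, width_4 = 1, height_4 = 2, pos_x_5 = 5.5, pos_y_5 = 3.5, pos_z_5 = 3.5, radius_5 = 1.5, pos_x_6 = 6, pos_y_6 = 3, pos_z_6 = 2.5, pos_x_7 = 7, pos_y_7 = 2, pos_z_7 = 3, radius_7 = 1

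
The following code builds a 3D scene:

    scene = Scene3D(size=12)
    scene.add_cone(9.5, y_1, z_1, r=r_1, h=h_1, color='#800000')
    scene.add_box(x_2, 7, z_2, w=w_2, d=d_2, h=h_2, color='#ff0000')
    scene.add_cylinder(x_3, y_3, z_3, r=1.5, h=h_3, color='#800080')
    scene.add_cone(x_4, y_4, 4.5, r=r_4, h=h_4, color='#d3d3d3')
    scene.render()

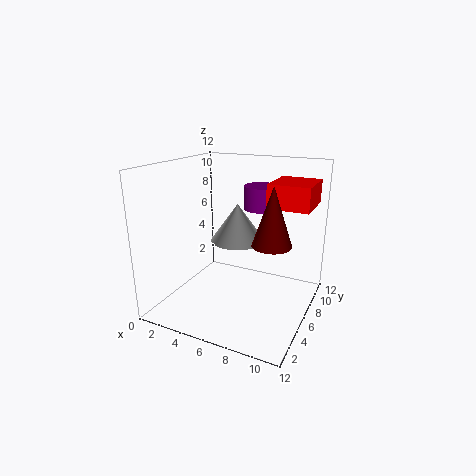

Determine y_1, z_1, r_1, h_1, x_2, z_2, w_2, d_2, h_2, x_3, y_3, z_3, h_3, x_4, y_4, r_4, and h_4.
y_1 = 4.5
z_1 = 6.5
r_1 = 1.5
h_1 = 4.5
x_2 = 8
z_2 = 8.5
w_2 = 3.5
d_2 = 4
h_2 = 2
x_3 = 7
y_3 = 8.5
z_3 = 8
h_3 = 2
x_4 = 4.5
y_4 = 9
r_4 = 2.5
h_4 = 3.5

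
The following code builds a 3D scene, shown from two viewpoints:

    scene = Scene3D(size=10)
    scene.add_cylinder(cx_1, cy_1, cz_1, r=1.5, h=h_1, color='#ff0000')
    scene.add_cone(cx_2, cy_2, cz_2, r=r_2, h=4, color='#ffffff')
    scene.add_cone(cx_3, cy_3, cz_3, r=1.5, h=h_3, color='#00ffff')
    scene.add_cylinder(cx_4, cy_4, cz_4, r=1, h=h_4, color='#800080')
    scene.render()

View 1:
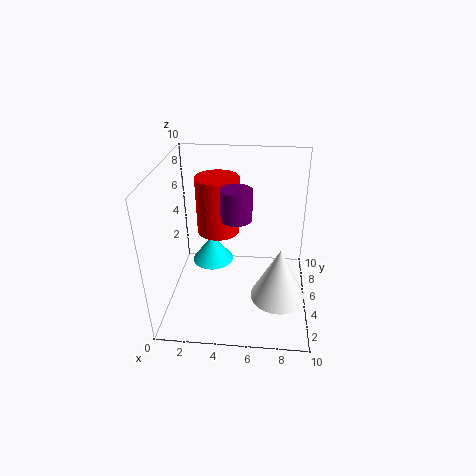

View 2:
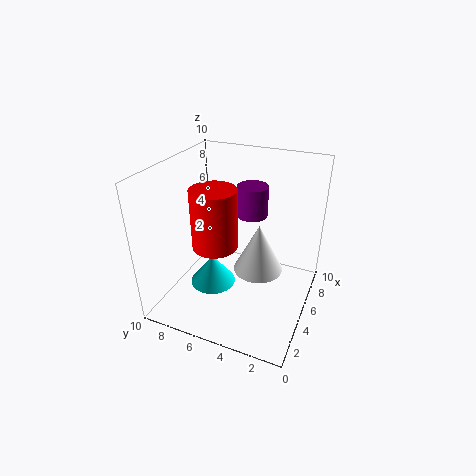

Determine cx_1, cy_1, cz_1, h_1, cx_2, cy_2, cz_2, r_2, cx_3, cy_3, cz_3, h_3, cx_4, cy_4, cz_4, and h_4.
cx_1 = 3.5, cy_1 = 6, cz_1 = 5, h_1 = 4, cx_2 = 8, cy_2 = 4.5, cz_2 = 0.5, r_2 = 2, cx_3 = 3, cy_3 = 6, cz_3 = 2.5, h_3 = 2, cx_4 = 5, cy_4 = 4, cz_4 = 7, h_4 = 2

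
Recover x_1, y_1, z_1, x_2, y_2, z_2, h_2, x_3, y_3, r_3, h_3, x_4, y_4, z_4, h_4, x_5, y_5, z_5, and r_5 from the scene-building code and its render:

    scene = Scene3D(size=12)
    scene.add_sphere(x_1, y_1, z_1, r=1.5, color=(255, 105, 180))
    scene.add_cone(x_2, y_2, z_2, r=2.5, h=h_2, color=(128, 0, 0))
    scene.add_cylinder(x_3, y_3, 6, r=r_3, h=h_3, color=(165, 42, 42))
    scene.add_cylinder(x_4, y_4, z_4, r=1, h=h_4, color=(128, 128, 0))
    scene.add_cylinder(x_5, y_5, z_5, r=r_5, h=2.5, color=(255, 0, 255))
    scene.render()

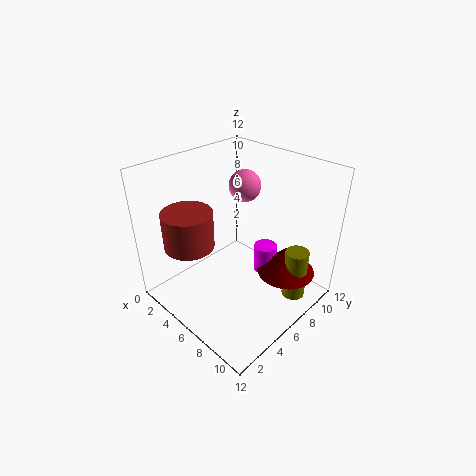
x_1 = 3, y_1 = 10, z_1 = 8.5, x_2 = 9, y_2 = 9, z_2 = 2.5, h_2 = 2.5, x_3 = 4, y_3 = 2.5, r_3 = 2, h_3 = 3, x_4 = 10, y_4 = 9, z_4 = 0.5, h_4 = 4.5, x_5 = 7, y_5 = 8.5, z_5 = 2, r_5 = 1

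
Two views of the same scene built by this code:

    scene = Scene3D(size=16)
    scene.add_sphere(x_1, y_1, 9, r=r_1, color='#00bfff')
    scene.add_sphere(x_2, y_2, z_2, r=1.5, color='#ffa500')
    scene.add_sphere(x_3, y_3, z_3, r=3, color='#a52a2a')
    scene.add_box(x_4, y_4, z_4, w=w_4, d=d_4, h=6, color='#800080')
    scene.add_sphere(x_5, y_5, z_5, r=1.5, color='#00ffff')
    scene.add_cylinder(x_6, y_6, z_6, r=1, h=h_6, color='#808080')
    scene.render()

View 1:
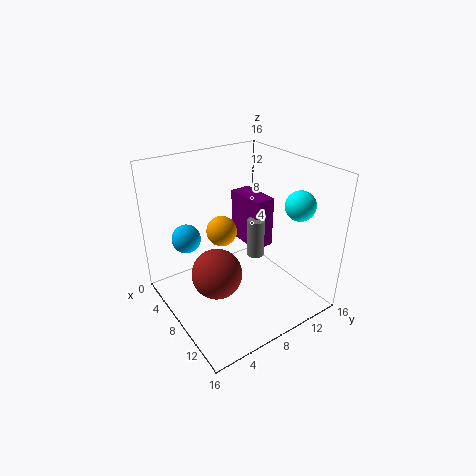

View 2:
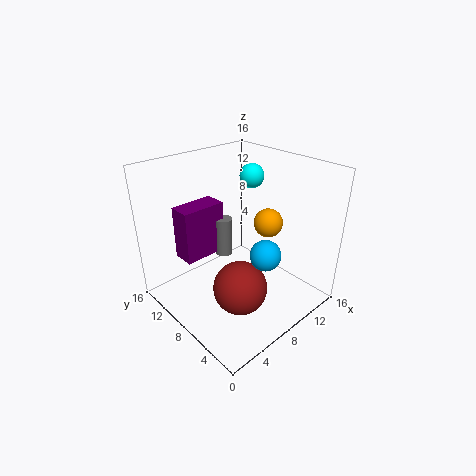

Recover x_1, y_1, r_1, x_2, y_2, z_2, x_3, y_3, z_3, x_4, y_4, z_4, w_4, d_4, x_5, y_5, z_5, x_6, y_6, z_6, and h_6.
x_1 = 6.5; y_1 = 2.5; r_1 = 1.5; x_2 = 9.5; y_2 = 5; z_2 = 10.5; x_3 = 6.5; y_3 = 6; z_3 = 3; x_4 = 3; y_4 = 10.5; z_4 = 5.5; w_4 = 5; d_4 = 2.5; x_5 = 13.5; y_5 = 11.5; z_5 = 13; x_6 = 8; y_6 = 10.5; z_6 = 5; h_6 = 4.5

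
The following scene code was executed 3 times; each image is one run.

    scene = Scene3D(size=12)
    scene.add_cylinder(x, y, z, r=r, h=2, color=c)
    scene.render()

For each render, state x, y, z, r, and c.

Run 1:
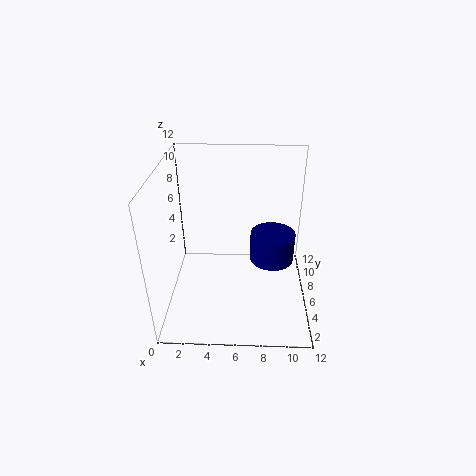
x = 8.5; y = 2; z = 7; r = 1.5; c = 'navy'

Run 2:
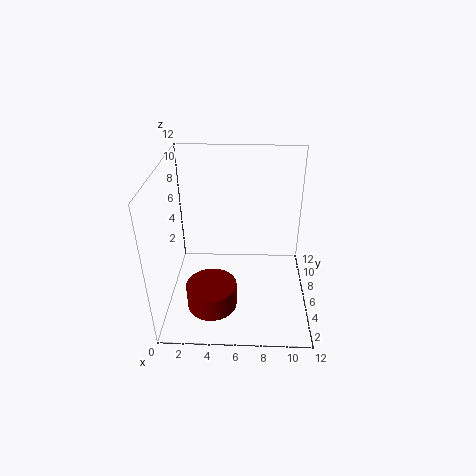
x = 4; y = 3; z = 1.5; r = 2; c = 'maroon'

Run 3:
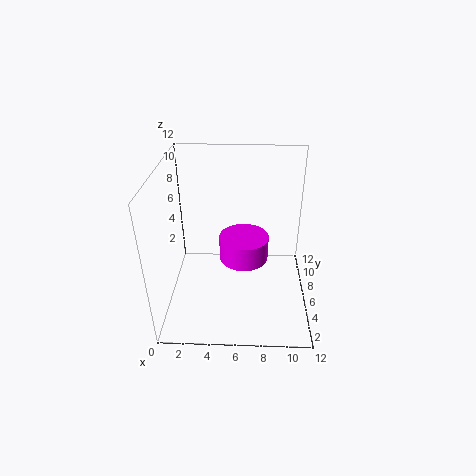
x = 6.5; y = 5.5; z = 4.5; r = 2; c = 'magenta'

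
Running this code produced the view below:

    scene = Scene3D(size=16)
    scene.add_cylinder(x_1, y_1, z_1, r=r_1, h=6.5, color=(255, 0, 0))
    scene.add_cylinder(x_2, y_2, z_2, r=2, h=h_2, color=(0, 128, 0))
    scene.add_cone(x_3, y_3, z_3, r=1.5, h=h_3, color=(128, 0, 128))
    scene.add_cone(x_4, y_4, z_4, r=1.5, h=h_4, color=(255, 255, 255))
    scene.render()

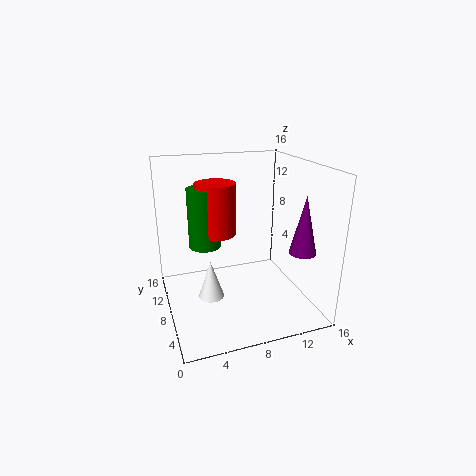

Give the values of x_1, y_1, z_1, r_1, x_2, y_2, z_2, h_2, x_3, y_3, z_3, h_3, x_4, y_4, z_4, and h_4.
x_1 = 7
y_1 = 13.5
z_1 = 6.5
r_1 = 2.5
x_2 = 5.5
y_2 = 13.5
z_2 = 5
h_2 = 7.5
x_3 = 14.5
y_3 = 5
z_3 = 6.5
h_3 = 6.5
x_4 = 5
y_4 = 9
z_4 = 0.5
h_4 = 4.5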